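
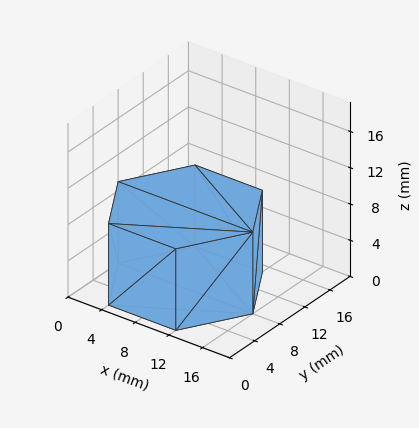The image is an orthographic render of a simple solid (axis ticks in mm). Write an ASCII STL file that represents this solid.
Reading the render: the shape is a regular 6-sided prism (a cylinder approximated with 6 flat sides), circumscribed radius ≈ 8 mm, height ≈ 9 mm (dimensions read to the nearest mm from the axis ticks). For the STL, each face is triangulated and given an outward normal.

solid part
  facet normal 0.0000 0.0000 -1.0000
    outer loop
      vertex 4.0 14.9 0.0
      vertex 12.0 14.9 0.0
      vertex 16.0 8.0 0.0
    endloop
  endfacet
  facet normal 0.0000 0.0000 -1.0000
    outer loop
      vertex 0.0 8.0 0.0
      vertex 4.0 14.9 0.0
      vertex 16.0 8.0 0.0
    endloop
  endfacet
  facet normal 0.0000 0.0000 -1.0000
    outer loop
      vertex 4.0 1.1 0.0
      vertex 0.0 8.0 0.0
      vertex 16.0 8.0 0.0
    endloop
  endfacet
  facet normal 0.0000 0.0000 -1.0000
    outer loop
      vertex 12.0 1.1 0.0
      vertex 4.0 1.1 0.0
      vertex 16.0 8.0 0.0
    endloop
  endfacet
  facet normal 0.0000 0.0000 1.0000
    outer loop
      vertex 16.0 8.0 9.0
      vertex 12.0 14.9 9.0
      vertex 4.0 14.9 9.0
    endloop
  endfacet
  facet normal 0.0000 0.0000 1.0000
    outer loop
      vertex 16.0 8.0 9.0
      vertex 4.0 14.9 9.0
      vertex 0.0 8.0 9.0
    endloop
  endfacet
  facet normal 0.0000 0.0000 1.0000
    outer loop
      vertex 16.0 8.0 9.0
      vertex 0.0 8.0 9.0
      vertex 4.0 1.1 9.0
    endloop
  endfacet
  facet normal 0.0000 0.0000 1.0000
    outer loop
      vertex 16.0 8.0 9.0
      vertex 4.0 1.1 9.0
      vertex 12.0 1.1 9.0
    endloop
  endfacet
  facet normal 0.8651 0.5015 0.0000
    outer loop
      vertex 16.0 8.0 0.0
      vertex 12.0 14.9 0.0
      vertex 12.0 14.9 9.0
    endloop
  endfacet
  facet normal 0.8651 0.5015 0.0000
    outer loop
      vertex 16.0 8.0 0.0
      vertex 12.0 14.9 9.0
      vertex 16.0 8.0 9.0
    endloop
  endfacet
  facet normal 0.0000 1.0000 0.0000
    outer loop
      vertex 12.0 14.9 0.0
      vertex 4.0 14.9 0.0
      vertex 4.0 14.9 9.0
    endloop
  endfacet
  facet normal 0.0000 1.0000 0.0000
    outer loop
      vertex 12.0 14.9 0.0
      vertex 4.0 14.9 9.0
      vertex 12.0 14.9 9.0
    endloop
  endfacet
  facet normal -0.8651 0.5015 0.0000
    outer loop
      vertex 4.0 14.9 0.0
      vertex 0.0 8.0 0.0
      vertex 0.0 8.0 9.0
    endloop
  endfacet
  facet normal -0.8651 0.5015 0.0000
    outer loop
      vertex 4.0 14.9 0.0
      vertex 0.0 8.0 9.0
      vertex 4.0 14.9 9.0
    endloop
  endfacet
  facet normal -0.8651 -0.5015 0.0000
    outer loop
      vertex 0.0 8.0 0.0
      vertex 4.0 1.1 0.0
      vertex 4.0 1.1 9.0
    endloop
  endfacet
  facet normal -0.8651 -0.5015 0.0000
    outer loop
      vertex 0.0 8.0 0.0
      vertex 4.0 1.1 9.0
      vertex 0.0 8.0 9.0
    endloop
  endfacet
  facet normal 0.0000 -1.0000 0.0000
    outer loop
      vertex 4.0 1.1 0.0
      vertex 12.0 1.1 0.0
      vertex 12.0 1.1 9.0
    endloop
  endfacet
  facet normal 0.0000 -1.0000 0.0000
    outer loop
      vertex 4.0 1.1 0.0
      vertex 12.0 1.1 9.0
      vertex 4.0 1.1 9.0
    endloop
  endfacet
  facet normal 0.8651 -0.5015 0.0000
    outer loop
      vertex 12.0 1.1 0.0
      vertex 16.0 8.0 0.0
      vertex 16.0 8.0 9.0
    endloop
  endfacet
  facet normal 0.8651 -0.5015 0.0000
    outer loop
      vertex 12.0 1.1 0.0
      vertex 16.0 8.0 9.0
      vertex 12.0 1.1 9.0
    endloop
  endfacet
endsolid part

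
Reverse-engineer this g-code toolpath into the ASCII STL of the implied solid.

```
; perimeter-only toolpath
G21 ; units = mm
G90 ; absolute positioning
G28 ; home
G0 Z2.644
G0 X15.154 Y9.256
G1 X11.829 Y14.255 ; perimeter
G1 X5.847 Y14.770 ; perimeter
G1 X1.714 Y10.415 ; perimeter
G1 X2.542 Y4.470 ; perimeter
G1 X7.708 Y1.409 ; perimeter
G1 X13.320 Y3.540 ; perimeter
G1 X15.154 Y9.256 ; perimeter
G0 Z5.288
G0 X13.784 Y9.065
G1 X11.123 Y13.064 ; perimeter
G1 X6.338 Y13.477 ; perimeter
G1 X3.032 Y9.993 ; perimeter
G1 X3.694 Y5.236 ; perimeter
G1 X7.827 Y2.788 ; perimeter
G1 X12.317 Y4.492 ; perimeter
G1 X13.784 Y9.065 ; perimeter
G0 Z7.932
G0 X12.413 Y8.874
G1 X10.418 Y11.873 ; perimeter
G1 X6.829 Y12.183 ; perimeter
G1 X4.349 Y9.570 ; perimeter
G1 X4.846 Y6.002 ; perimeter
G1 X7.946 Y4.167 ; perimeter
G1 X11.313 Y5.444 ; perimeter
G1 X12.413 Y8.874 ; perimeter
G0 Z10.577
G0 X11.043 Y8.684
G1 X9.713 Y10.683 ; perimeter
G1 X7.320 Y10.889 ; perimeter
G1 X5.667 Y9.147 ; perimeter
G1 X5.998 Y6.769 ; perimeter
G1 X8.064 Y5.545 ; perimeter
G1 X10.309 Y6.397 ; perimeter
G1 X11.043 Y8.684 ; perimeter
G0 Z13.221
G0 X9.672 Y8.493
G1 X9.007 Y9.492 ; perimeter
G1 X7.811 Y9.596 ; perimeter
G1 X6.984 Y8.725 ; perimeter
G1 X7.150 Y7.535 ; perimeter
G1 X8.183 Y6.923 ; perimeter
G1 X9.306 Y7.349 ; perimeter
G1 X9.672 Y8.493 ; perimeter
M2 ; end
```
solid part
  facet normal 0.0000 0.0000 -1.0000
    outer loop
      vertex 5.356 16.064 0.000
      vertex 12.534 15.445 0.000
      vertex 16.525 9.447 0.000
    endloop
  endfacet
  facet normal 0.0000 0.0000 -1.0000
    outer loop
      vertex 0.397 10.838 0.000
      vertex 5.356 16.064 0.000
      vertex 16.525 9.447 0.000
    endloop
  endfacet
  facet normal 0.0000 0.0000 -1.0000
    outer loop
      vertex 1.390 3.703 0.000
      vertex 0.397 10.838 0.000
      vertex 16.525 9.447 0.000
    endloop
  endfacet
  facet normal 0.0000 0.0000 -1.0000
    outer loop
      vertex 7.589 0.031 0.000
      vertex 1.390 3.703 0.000
      vertex 16.525 9.447 0.000
    endloop
  endfacet
  facet normal 0.0000 0.0000 -1.0000
    outer loop
      vertex 14.324 2.587 0.000
      vertex 7.589 0.031 0.000
      vertex 16.525 9.447 0.000
    endloop
  endfacet
  facet normal 0.7530 0.5011 0.4265
    outer loop
      vertex 16.525 9.447 0.000
      vertex 12.534 15.445 0.000
      vertex 8.302 8.302 15.865
    endloop
  endfacet
  facet normal 0.0777 0.9012 0.4265
    outer loop
      vertex 12.534 15.445 0.000
      vertex 5.356 16.064 0.000
      vertex 8.302 8.302 15.865
    endloop
  endfacet
  facet normal -0.6561 0.6226 0.4264
    outer loop
      vertex 5.356 16.064 0.000
      vertex 0.397 10.838 0.000
      vertex 8.302 8.302 15.865
    endloop
  endfacet
  facet normal -0.8959 -0.1247 0.4265
    outer loop
      vertex 0.397 10.838 0.000
      vertex 1.390 3.703 0.000
      vertex 8.302 8.302 15.865
    endloop
  endfacet
  facet normal -0.4610 -0.7782 0.4264
    outer loop
      vertex 1.390 3.703 0.000
      vertex 7.589 0.031 0.000
      vertex 8.302 8.302 15.865
    endloop
  endfacet
  facet normal 0.3209 -0.8457 0.4264
    outer loop
      vertex 7.589 0.031 0.000
      vertex 14.324 2.587 0.000
      vertex 8.302 8.302 15.865
    endloop
  endfacet
  facet normal 0.8613 -0.2763 0.4265
    outer loop
      vertex 14.324 2.587 0.000
      vertex 16.525 9.447 0.000
      vertex 8.302 8.302 15.865
    endloop
  endfacet
endsolid part

The G0 Z moves step by Δz≈2.644 mm. The G1 loops shrink linearly with z, so the solid tapers from its base footprint up to z≈15.9. Closing with a flat bottom cap and the tapered top and triangulating gives 12 facets — a regular 7-sided pyramid, base circumscribed radius ≈ 8.3 mm, apex at z ≈ 15.9 mm.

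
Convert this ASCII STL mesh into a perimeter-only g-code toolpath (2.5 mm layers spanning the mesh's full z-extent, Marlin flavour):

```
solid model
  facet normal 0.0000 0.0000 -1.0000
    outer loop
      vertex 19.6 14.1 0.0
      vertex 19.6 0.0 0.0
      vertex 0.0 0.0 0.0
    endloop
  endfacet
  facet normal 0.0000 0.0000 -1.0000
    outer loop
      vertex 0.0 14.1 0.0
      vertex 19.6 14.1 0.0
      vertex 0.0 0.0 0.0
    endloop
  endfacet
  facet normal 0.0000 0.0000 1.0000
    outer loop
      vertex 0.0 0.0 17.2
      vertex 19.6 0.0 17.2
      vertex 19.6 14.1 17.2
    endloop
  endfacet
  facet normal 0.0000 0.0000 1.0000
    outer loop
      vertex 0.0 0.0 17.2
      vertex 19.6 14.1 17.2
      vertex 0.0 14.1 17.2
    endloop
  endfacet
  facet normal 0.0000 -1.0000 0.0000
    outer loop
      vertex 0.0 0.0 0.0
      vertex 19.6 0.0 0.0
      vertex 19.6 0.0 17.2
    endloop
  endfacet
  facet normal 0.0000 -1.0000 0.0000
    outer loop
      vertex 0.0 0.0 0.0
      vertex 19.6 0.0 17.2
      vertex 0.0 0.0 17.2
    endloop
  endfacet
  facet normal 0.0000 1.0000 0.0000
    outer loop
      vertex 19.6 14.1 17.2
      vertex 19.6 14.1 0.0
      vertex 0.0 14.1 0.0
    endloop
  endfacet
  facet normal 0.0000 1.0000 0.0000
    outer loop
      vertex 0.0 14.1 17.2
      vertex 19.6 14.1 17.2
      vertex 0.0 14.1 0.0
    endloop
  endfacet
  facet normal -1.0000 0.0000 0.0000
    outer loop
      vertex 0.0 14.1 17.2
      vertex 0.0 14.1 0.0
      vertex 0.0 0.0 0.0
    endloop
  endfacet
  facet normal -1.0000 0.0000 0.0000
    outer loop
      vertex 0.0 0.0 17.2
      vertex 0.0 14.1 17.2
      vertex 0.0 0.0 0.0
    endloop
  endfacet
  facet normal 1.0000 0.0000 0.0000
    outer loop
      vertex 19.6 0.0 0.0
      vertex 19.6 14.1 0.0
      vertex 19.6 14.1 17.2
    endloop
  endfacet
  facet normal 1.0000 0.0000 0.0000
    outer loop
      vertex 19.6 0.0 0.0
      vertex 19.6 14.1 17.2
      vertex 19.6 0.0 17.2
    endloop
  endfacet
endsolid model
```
; perimeter-only toolpath
G21 ; units = mm
G90 ; absolute positioning
G28 ; home
; layer 1
G0 Z2.5
G0 X0.0 Y0.0
G1 X19.6 Y0.0
G1 X19.6 Y14.1
G1 X0.0 Y14.1
G1 X0.0 Y0.0
; layer 2
G0 Z4.9
G0 X0.0 Y0.0
G1 X19.6 Y0.0
G1 X19.6 Y14.1
G1 X0.0 Y14.1
G1 X0.0 Y0.0
; layer 3
G0 Z7.4
G0 X0.0 Y0.0
G1 X19.6 Y0.0
G1 X19.6 Y14.1
G1 X0.0 Y14.1
G1 X0.0 Y0.0
; layer 4
G0 Z9.8
G0 X0.0 Y0.0
G1 X19.6 Y0.0
G1 X19.6 Y14.1
G1 X0.0 Y14.1
G1 X0.0 Y0.0
; layer 5
G0 Z12.3
G0 X0.0 Y0.0
G1 X19.6 Y0.0
G1 X19.6 Y14.1
G1 X0.0 Y14.1
G1 X0.0 Y0.0
; layer 6
G0 Z14.7
G0 X0.0 Y0.0
G1 X19.6 Y0.0
G1 X19.6 Y14.1
G1 X0.0 Y14.1
G1 X0.0 Y0.0
; layer 7
G0 Z17.2
G0 X0.0 Y0.0
G1 X19.6 Y0.0
G1 X19.6 Y14.1
G1 X0.0 Y14.1
G1 X0.0 Y0.0
M2 ; end

The solid is a rectangular box, roughly 19.6 × 14.1 mm footprint and 17.2 mm tall. Slicing at Δz = 2.5 mm — 7 equal slices spanning the solid's height, so layer i sits at z = i·h/7 — gives 7 non-empty perimeters. Each is a 4-segment closed polygon; G0 lifts to the layer z and rapids to the start vertex, then G1 traces the edges.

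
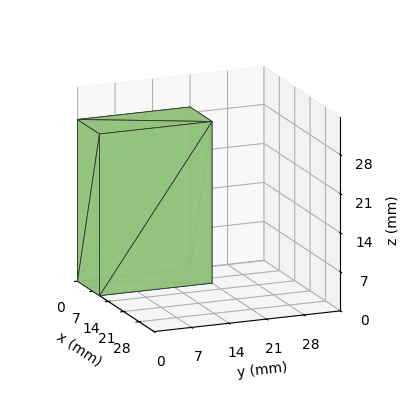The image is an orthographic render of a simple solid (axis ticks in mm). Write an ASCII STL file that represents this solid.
Reading the render: the shape is a rectangular box, roughly 10 × 21 mm footprint and 29 mm tall (dimensions read to the nearest mm from the axis ticks). For the STL, each face is triangulated and given an outward normal.

solid part
  facet normal 0.0000 0.0000 -1.0000
    outer loop
      vertex 10.00 21.00 0.00
      vertex 10.00 0.00 0.00
      vertex 0.00 0.00 0.00
    endloop
  endfacet
  facet normal 0.0000 0.0000 -1.0000
    outer loop
      vertex 0.00 21.00 0.00
      vertex 10.00 21.00 0.00
      vertex 0.00 0.00 0.00
    endloop
  endfacet
  facet normal 0.0000 0.0000 1.0000
    outer loop
      vertex 0.00 0.00 29.00
      vertex 10.00 0.00 29.00
      vertex 10.00 21.00 29.00
    endloop
  endfacet
  facet normal 0.0000 0.0000 1.0000
    outer loop
      vertex 0.00 0.00 29.00
      vertex 10.00 21.00 29.00
      vertex 0.00 21.00 29.00
    endloop
  endfacet
  facet normal 0.0000 -1.0000 0.0000
    outer loop
      vertex 0.00 0.00 0.00
      vertex 10.00 0.00 0.00
      vertex 10.00 0.00 29.00
    endloop
  endfacet
  facet normal 0.0000 -1.0000 0.0000
    outer loop
      vertex 0.00 0.00 0.00
      vertex 10.00 0.00 29.00
      vertex 0.00 0.00 29.00
    endloop
  endfacet
  facet normal 0.0000 1.0000 0.0000
    outer loop
      vertex 10.00 21.00 29.00
      vertex 10.00 21.00 0.00
      vertex 0.00 21.00 0.00
    endloop
  endfacet
  facet normal 0.0000 1.0000 0.0000
    outer loop
      vertex 0.00 21.00 29.00
      vertex 10.00 21.00 29.00
      vertex 0.00 21.00 0.00
    endloop
  endfacet
  facet normal -1.0000 0.0000 0.0000
    outer loop
      vertex 0.00 21.00 29.00
      vertex 0.00 21.00 0.00
      vertex 0.00 0.00 0.00
    endloop
  endfacet
  facet normal -1.0000 0.0000 0.0000
    outer loop
      vertex 0.00 0.00 29.00
      vertex 0.00 21.00 29.00
      vertex 0.00 0.00 0.00
    endloop
  endfacet
  facet normal 1.0000 0.0000 0.0000
    outer loop
      vertex 10.00 0.00 0.00
      vertex 10.00 21.00 0.00
      vertex 10.00 21.00 29.00
    endloop
  endfacet
  facet normal 1.0000 0.0000 0.0000
    outer loop
      vertex 10.00 0.00 0.00
      vertex 10.00 21.00 29.00
      vertex 10.00 0.00 29.00
    endloop
  endfacet
endsolid part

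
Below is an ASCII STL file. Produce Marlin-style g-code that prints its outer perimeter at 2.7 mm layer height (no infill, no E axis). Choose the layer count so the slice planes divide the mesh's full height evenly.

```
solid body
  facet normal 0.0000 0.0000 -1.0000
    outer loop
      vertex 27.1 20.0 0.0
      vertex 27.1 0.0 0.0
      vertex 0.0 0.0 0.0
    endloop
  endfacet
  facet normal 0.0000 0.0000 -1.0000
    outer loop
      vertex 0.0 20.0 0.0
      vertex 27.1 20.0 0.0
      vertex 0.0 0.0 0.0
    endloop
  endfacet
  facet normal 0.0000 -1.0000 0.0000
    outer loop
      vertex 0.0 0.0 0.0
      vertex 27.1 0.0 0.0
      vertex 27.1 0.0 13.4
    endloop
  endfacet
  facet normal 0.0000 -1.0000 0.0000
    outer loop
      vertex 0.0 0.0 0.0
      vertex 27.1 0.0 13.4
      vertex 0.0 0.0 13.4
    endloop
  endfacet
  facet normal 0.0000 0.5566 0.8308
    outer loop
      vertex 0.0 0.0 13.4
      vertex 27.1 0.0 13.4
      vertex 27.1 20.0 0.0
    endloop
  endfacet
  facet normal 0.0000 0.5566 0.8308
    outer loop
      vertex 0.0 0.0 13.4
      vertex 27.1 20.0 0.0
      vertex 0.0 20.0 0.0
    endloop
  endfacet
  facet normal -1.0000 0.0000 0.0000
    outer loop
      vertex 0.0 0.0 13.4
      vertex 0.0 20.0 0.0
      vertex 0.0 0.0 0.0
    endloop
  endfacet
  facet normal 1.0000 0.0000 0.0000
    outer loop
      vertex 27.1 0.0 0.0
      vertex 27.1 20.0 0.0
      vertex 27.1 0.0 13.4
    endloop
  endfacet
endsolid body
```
; perimeter-only toolpath
G21 ; units = mm
G90 ; absolute positioning
G28 ; home
; layer 1
G0 Z2.7
G0 X0.0 Y0.0
G1 X27.1 Y0.0
G1 X27.1 Y16.0
G1 X0.0 Y16.0
G1 X0.0 Y0.0
; layer 2
G0 Z5.4
G0 X0.0 Y0.0
G1 X27.1 Y0.0
G1 X27.1 Y12.0
G1 X0.0 Y12.0
G1 X0.0 Y0.0
; layer 3
G0 Z8.0
G0 X0.0 Y0.0
G1 X27.1 Y0.0
G1 X27.1 Y8.0
G1 X0.0 Y8.0
G1 X0.0 Y0.0
; layer 4
G0 Z10.7
G0 X0.0 Y0.0
G1 X27.1 Y0.0
G1 X27.1 Y4.0
G1 X0.0 Y4.0
G1 X0.0 Y0.0
M2 ; end

The solid is a wedge (ramp): 27.1 × 20 mm base, rising to 13.4 mm along the y=0 edge and sloping linearly to z=0 at y=20. Slicing at Δz = 2.7 mm — 5 equal slices spanning the solid's height, so layer i sits at z = i·h/5 — gives 4 non-empty perimeters. Each is a 4-segment closed polygon; G0 lifts to the layer z and rapids to the start vertex, then G1 traces the edges. The cross-section shrinks linearly with z (the slice at the apex is degenerate and omitted).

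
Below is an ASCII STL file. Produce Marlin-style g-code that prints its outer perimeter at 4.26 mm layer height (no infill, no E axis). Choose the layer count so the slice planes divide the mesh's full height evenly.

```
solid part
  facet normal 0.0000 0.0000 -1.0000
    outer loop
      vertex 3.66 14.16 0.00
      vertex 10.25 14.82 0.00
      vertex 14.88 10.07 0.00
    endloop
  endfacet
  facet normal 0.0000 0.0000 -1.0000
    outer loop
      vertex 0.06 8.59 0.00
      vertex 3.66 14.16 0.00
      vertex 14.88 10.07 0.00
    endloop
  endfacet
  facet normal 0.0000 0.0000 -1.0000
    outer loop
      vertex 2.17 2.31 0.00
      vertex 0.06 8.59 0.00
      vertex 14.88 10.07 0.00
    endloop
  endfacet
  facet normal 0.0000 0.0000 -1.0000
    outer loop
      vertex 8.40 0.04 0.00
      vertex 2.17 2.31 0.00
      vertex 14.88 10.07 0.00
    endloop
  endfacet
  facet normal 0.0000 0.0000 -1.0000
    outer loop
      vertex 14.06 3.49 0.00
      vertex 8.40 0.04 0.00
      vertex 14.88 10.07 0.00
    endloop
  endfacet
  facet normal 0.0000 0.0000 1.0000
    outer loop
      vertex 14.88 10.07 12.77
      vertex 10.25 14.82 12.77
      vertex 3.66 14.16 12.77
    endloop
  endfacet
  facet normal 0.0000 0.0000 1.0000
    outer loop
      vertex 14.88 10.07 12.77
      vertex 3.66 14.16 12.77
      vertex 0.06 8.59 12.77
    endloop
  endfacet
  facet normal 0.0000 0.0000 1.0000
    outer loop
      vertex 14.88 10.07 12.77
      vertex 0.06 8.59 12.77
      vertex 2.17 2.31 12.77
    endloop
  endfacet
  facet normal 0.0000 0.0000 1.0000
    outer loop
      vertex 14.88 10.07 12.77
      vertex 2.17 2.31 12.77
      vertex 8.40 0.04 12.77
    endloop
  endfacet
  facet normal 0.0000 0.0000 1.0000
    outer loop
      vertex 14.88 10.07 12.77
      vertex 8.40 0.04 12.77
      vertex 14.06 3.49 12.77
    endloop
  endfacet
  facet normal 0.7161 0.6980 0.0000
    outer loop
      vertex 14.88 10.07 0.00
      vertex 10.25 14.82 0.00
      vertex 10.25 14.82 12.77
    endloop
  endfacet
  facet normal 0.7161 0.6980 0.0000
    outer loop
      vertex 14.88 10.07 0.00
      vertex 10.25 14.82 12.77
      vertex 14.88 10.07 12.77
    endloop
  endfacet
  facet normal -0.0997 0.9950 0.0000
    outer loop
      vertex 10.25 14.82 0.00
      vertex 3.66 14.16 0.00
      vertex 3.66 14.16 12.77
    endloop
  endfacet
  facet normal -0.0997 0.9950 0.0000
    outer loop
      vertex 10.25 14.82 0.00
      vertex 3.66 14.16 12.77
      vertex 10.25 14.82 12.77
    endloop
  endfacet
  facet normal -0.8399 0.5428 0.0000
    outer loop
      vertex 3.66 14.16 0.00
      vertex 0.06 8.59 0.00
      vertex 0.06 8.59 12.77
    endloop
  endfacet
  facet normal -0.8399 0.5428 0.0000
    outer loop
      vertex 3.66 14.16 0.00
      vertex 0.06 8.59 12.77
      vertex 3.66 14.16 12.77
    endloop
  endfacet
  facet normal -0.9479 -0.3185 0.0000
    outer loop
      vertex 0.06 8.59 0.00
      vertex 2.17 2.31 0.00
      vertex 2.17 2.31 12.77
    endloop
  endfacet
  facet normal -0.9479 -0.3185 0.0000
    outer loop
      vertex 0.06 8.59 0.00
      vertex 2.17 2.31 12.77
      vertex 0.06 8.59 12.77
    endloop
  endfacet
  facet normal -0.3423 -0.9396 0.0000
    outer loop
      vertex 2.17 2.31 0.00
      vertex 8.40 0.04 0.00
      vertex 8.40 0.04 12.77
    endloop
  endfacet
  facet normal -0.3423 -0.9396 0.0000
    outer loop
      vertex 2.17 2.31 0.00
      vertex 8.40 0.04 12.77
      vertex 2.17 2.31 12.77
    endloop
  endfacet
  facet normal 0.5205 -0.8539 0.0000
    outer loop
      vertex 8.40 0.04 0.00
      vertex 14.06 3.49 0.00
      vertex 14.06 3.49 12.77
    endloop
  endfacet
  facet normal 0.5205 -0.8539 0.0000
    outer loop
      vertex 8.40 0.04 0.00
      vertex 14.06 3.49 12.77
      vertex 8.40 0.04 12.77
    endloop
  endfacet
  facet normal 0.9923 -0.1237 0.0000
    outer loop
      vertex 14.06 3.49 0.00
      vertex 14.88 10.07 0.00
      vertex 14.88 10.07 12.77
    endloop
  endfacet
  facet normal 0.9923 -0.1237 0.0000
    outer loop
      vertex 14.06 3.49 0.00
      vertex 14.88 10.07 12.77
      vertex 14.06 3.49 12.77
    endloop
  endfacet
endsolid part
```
; perimeter-only toolpath
G21 ; units = mm
G90 ; absolute positioning
G28 ; home
; layer 1
G0 Z4.26
G0 X14.88 Y10.07
G1 X10.25 Y14.82
G1 X3.66 Y14.16
G1 X0.06 Y8.59
G1 X2.17 Y2.31
G1 X8.40 Y0.04
G1 X14.06 Y3.49
G1 X14.88 Y10.07
; layer 2
G0 Z8.51
G0 X14.88 Y10.07
G1 X10.25 Y14.82
G1 X3.66 Y14.16
G1 X0.06 Y8.59
G1 X2.17 Y2.31
G1 X8.40 Y0.04
G1 X14.06 Y3.49
G1 X14.88 Y10.07
; layer 3
G0 Z12.77
G0 X14.88 Y10.07
G1 X10.25 Y14.82
G1 X3.66 Y14.16
G1 X0.06 Y8.59
G1 X2.17 Y2.31
G1 X8.40 Y0.04
G1 X14.06 Y3.49
G1 X14.88 Y10.07
M2 ; end

The solid is a regular 7-sided prism (a cylinder approximated with 7 flat sides), circumscribed radius ≈ 7.64 mm, height ≈ 12.8 mm. Slicing at Δz = 4.26 mm — 3 equal slices spanning the solid's height, so layer i sits at z = i·h/3 — gives 3 non-empty perimeters. Each is a 7-segment closed polygon; G0 lifts to the layer z and rapids to the start vertex, then G1 traces the edges.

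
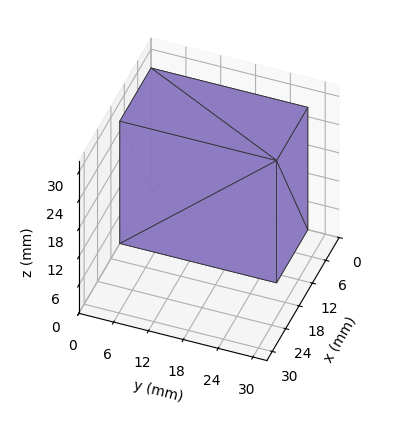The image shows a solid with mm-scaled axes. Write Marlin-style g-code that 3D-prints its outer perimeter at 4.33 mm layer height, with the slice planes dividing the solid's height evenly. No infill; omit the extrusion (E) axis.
Reading the render: the shape is a rectangular box, roughly 14 × 27 mm footprint and 26 mm tall (dimensions read to the nearest mm from the axis ticks). For the g-code, the solid's height is divided into equal slices at the stated Δz and each level perimeter traced with G1 moves after a G0 lift.

; perimeter-only toolpath
G21 ; units = mm
G90 ; absolute positioning
G28 ; home
; layer 1
G0 Z4.33
G0 X0.00 Y0.00
G1 X14.00 Y0.00
G1 X14.00 Y27.00
G1 X0.00 Y27.00
G1 X0.00 Y0.00
; layer 2
G0 Z8.67
G0 X0.00 Y0.00
G1 X14.00 Y0.00
G1 X14.00 Y27.00
G1 X0.00 Y27.00
G1 X0.00 Y0.00
; layer 3
G0 Z13.00
G0 X0.00 Y0.00
G1 X14.00 Y0.00
G1 X14.00 Y27.00
G1 X0.00 Y27.00
G1 X0.00 Y0.00
; layer 4
G0 Z17.33
G0 X0.00 Y0.00
G1 X14.00 Y0.00
G1 X14.00 Y27.00
G1 X0.00 Y27.00
G1 X0.00 Y0.00
; layer 5
G0 Z21.67
G0 X0.00 Y0.00
G1 X14.00 Y0.00
G1 X14.00 Y27.00
G1 X0.00 Y27.00
G1 X0.00 Y0.00
; layer 6
G0 Z26.00
G0 X0.00 Y0.00
G1 X14.00 Y0.00
G1 X14.00 Y27.00
G1 X0.00 Y27.00
G1 X0.00 Y0.00
M2 ; end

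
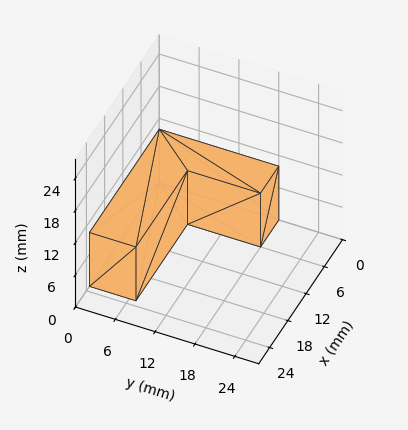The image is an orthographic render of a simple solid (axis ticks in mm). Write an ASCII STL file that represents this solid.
Reading the render: the shape is an L-shaped prism: outer 23 × 18 mm, arm thicknesses ≈ 7 mm (horizontal) and 6 mm (vertical), extruded 10 mm in z (dimensions read to the nearest mm from the axis ticks). For the STL, each face is triangulated and given an outward normal.

solid part
  facet normal 0.0000 0.0000 -1.0000
    outer loop
      vertex 23.00 7.00 0.00
      vertex 23.00 0.00 0.00
      vertex 0.00 0.00 0.00
    endloop
  endfacet
  facet normal 0.0000 0.0000 -1.0000
    outer loop
      vertex 6.00 7.00 0.00
      vertex 23.00 7.00 0.00
      vertex 0.00 0.00 0.00
    endloop
  endfacet
  facet normal 0.0000 0.0000 -1.0000
    outer loop
      vertex 6.00 18.00 0.00
      vertex 6.00 7.00 0.00
      vertex 0.00 0.00 0.00
    endloop
  endfacet
  facet normal 0.0000 0.0000 -1.0000
    outer loop
      vertex 0.00 18.00 0.00
      vertex 6.00 18.00 0.00
      vertex 0.00 0.00 0.00
    endloop
  endfacet
  facet normal 0.0000 0.0000 1.0000
    outer loop
      vertex 0.00 0.00 10.00
      vertex 23.00 0.00 10.00
      vertex 23.00 7.00 10.00
    endloop
  endfacet
  facet normal 0.0000 0.0000 1.0000
    outer loop
      vertex 0.00 0.00 10.00
      vertex 23.00 7.00 10.00
      vertex 6.00 7.00 10.00
    endloop
  endfacet
  facet normal 0.0000 0.0000 1.0000
    outer loop
      vertex 0.00 0.00 10.00
      vertex 6.00 7.00 10.00
      vertex 6.00 18.00 10.00
    endloop
  endfacet
  facet normal 0.0000 0.0000 1.0000
    outer loop
      vertex 0.00 0.00 10.00
      vertex 6.00 18.00 10.00
      vertex 0.00 18.00 10.00
    endloop
  endfacet
  facet normal 0.0000 -1.0000 0.0000
    outer loop
      vertex 0.00 0.00 0.00
      vertex 23.00 0.00 0.00
      vertex 23.00 0.00 10.00
    endloop
  endfacet
  facet normal 0.0000 -1.0000 0.0000
    outer loop
      vertex 0.00 0.00 0.00
      vertex 23.00 0.00 10.00
      vertex 0.00 0.00 10.00
    endloop
  endfacet
  facet normal 1.0000 0.0000 0.0000
    outer loop
      vertex 23.00 0.00 0.00
      vertex 23.00 7.00 0.00
      vertex 23.00 7.00 10.00
    endloop
  endfacet
  facet normal 1.0000 0.0000 0.0000
    outer loop
      vertex 23.00 0.00 0.00
      vertex 23.00 7.00 10.00
      vertex 23.00 0.00 10.00
    endloop
  endfacet
  facet normal 0.0000 1.0000 0.0000
    outer loop
      vertex 23.00 7.00 0.00
      vertex 6.00 7.00 0.00
      vertex 6.00 7.00 10.00
    endloop
  endfacet
  facet normal 0.0000 1.0000 0.0000
    outer loop
      vertex 23.00 7.00 0.00
      vertex 6.00 7.00 10.00
      vertex 23.00 7.00 10.00
    endloop
  endfacet
  facet normal 1.0000 0.0000 0.0000
    outer loop
      vertex 6.00 7.00 0.00
      vertex 6.00 18.00 0.00
      vertex 6.00 18.00 10.00
    endloop
  endfacet
  facet normal 1.0000 0.0000 0.0000
    outer loop
      vertex 6.00 7.00 0.00
      vertex 6.00 18.00 10.00
      vertex 6.00 7.00 10.00
    endloop
  endfacet
  facet normal 0.0000 1.0000 0.0000
    outer loop
      vertex 6.00 18.00 0.00
      vertex 0.00 18.00 0.00
      vertex 0.00 18.00 10.00
    endloop
  endfacet
  facet normal 0.0000 1.0000 0.0000
    outer loop
      vertex 6.00 18.00 0.00
      vertex 0.00 18.00 10.00
      vertex 6.00 18.00 10.00
    endloop
  endfacet
  facet normal -1.0000 0.0000 0.0000
    outer loop
      vertex 0.00 18.00 0.00
      vertex 0.00 0.00 0.00
      vertex 0.00 0.00 10.00
    endloop
  endfacet
  facet normal -1.0000 0.0000 0.0000
    outer loop
      vertex 0.00 18.00 0.00
      vertex 0.00 0.00 10.00
      vertex 0.00 18.00 10.00
    endloop
  endfacet
endsolid part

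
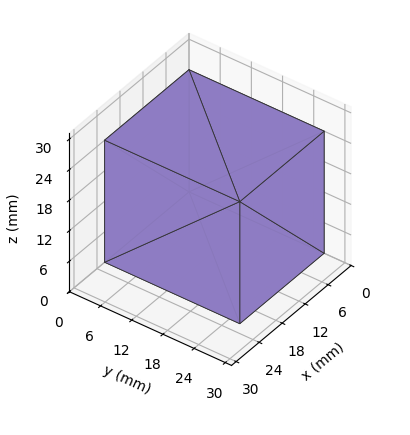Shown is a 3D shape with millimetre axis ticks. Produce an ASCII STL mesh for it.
Reading the render: the shape is a rectangular box, roughly 22 × 26 mm footprint and 24 mm tall (dimensions read to the nearest mm from the axis ticks). For the STL, each face is triangulated and given an outward normal.

solid part
  facet normal 0.0000 0.0000 -1.0000
    outer loop
      vertex 22.000 26.000 0.000
      vertex 22.000 0.000 0.000
      vertex 0.000 0.000 0.000
    endloop
  endfacet
  facet normal 0.0000 0.0000 -1.0000
    outer loop
      vertex 0.000 26.000 0.000
      vertex 22.000 26.000 0.000
      vertex 0.000 0.000 0.000
    endloop
  endfacet
  facet normal 0.0000 0.0000 1.0000
    outer loop
      vertex 0.000 0.000 24.000
      vertex 22.000 0.000 24.000
      vertex 22.000 26.000 24.000
    endloop
  endfacet
  facet normal 0.0000 0.0000 1.0000
    outer loop
      vertex 0.000 0.000 24.000
      vertex 22.000 26.000 24.000
      vertex 0.000 26.000 24.000
    endloop
  endfacet
  facet normal 0.0000 -1.0000 0.0000
    outer loop
      vertex 0.000 0.000 0.000
      vertex 22.000 0.000 0.000
      vertex 22.000 0.000 24.000
    endloop
  endfacet
  facet normal 0.0000 -1.0000 0.0000
    outer loop
      vertex 0.000 0.000 0.000
      vertex 22.000 0.000 24.000
      vertex 0.000 0.000 24.000
    endloop
  endfacet
  facet normal 0.0000 1.0000 0.0000
    outer loop
      vertex 22.000 26.000 24.000
      vertex 22.000 26.000 0.000
      vertex 0.000 26.000 0.000
    endloop
  endfacet
  facet normal 0.0000 1.0000 0.0000
    outer loop
      vertex 0.000 26.000 24.000
      vertex 22.000 26.000 24.000
      vertex 0.000 26.000 0.000
    endloop
  endfacet
  facet normal -1.0000 0.0000 0.0000
    outer loop
      vertex 0.000 26.000 24.000
      vertex 0.000 26.000 0.000
      vertex 0.000 0.000 0.000
    endloop
  endfacet
  facet normal -1.0000 0.0000 0.0000
    outer loop
      vertex 0.000 0.000 24.000
      vertex 0.000 26.000 24.000
      vertex 0.000 0.000 0.000
    endloop
  endfacet
  facet normal 1.0000 0.0000 0.0000
    outer loop
      vertex 22.000 0.000 0.000
      vertex 22.000 26.000 0.000
      vertex 22.000 26.000 24.000
    endloop
  endfacet
  facet normal 1.0000 0.0000 0.0000
    outer loop
      vertex 22.000 0.000 0.000
      vertex 22.000 26.000 24.000
      vertex 22.000 0.000 24.000
    endloop
  endfacet
endsolid part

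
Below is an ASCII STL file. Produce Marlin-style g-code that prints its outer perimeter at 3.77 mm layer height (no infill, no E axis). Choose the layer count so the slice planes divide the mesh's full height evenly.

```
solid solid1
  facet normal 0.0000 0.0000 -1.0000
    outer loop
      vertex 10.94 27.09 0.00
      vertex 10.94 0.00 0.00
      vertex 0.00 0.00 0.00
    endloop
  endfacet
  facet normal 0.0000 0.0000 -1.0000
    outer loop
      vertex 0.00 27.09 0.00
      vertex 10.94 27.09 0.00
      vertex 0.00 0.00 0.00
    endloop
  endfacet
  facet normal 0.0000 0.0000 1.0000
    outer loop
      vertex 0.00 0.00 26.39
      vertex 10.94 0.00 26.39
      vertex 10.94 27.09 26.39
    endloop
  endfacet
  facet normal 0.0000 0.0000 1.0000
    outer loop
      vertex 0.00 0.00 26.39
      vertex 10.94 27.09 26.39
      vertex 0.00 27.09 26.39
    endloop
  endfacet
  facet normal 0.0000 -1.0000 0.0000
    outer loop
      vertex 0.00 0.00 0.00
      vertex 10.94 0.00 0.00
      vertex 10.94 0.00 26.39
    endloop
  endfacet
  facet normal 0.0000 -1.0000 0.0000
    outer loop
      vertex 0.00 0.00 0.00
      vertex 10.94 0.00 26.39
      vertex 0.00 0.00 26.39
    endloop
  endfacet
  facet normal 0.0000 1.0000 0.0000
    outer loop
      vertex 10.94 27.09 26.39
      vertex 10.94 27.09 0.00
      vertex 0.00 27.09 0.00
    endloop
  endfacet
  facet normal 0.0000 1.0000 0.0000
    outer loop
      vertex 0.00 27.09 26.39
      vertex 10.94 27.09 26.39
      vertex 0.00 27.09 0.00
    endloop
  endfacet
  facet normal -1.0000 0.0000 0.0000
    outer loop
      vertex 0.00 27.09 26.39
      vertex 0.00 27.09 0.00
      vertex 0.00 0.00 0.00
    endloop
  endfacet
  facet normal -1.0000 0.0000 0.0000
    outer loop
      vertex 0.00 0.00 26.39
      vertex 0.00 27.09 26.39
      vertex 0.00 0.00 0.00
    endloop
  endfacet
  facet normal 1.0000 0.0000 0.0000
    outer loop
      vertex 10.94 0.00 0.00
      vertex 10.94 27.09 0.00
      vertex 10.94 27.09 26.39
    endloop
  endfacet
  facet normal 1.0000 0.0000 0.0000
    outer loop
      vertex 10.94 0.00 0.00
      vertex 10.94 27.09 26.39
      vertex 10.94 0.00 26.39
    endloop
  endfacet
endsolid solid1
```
; perimeter-only toolpath
G21 ; units = mm
G90 ; absolute positioning
G28 ; home
; layer 1
G0 Z3.77
G0 X0.00 Y0.00
G1 X10.94 Y0.00
G1 X10.94 Y27.09
G1 X0.00 Y27.09
G1 X0.00 Y0.00
; layer 2
G0 Z7.54
G0 X0.00 Y0.00
G1 X10.94 Y0.00
G1 X10.94 Y27.09
G1 X0.00 Y27.09
G1 X0.00 Y0.00
; layer 3
G0 Z11.31
G0 X0.00 Y0.00
G1 X10.94 Y0.00
G1 X10.94 Y27.09
G1 X0.00 Y27.09
G1 X0.00 Y0.00
; layer 4
G0 Z15.08
G0 X0.00 Y0.00
G1 X10.94 Y0.00
G1 X10.94 Y27.09
G1 X0.00 Y27.09
G1 X0.00 Y0.00
; layer 5
G0 Z18.85
G0 X0.00 Y0.00
G1 X10.94 Y0.00
G1 X10.94 Y27.09
G1 X0.00 Y27.09
G1 X0.00 Y0.00
; layer 6
G0 Z22.62
G0 X0.00 Y0.00
G1 X10.94 Y0.00
G1 X10.94 Y27.09
G1 X0.00 Y27.09
G1 X0.00 Y0.00
; layer 7
G0 Z26.39
G0 X0.00 Y0.00
G1 X10.94 Y0.00
G1 X10.94 Y27.09
G1 X0.00 Y27.09
G1 X0.00 Y0.00
M2 ; end

The solid is a rectangular box, roughly 10.9 × 27.1 mm footprint and 26.4 mm tall. Slicing at Δz = 3.77 mm — 7 equal slices spanning the solid's height, so layer i sits at z = i·h/7 — gives 7 non-empty perimeters. Each is a 4-segment closed polygon; G0 lifts to the layer z and rapids to the start vertex, then G1 traces the edges.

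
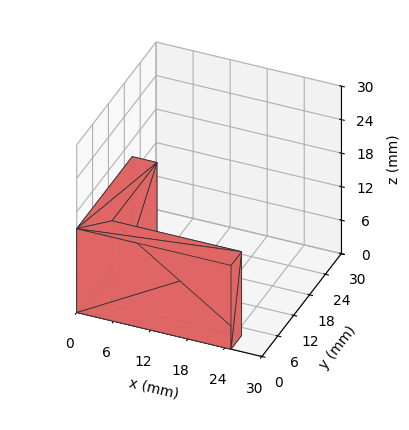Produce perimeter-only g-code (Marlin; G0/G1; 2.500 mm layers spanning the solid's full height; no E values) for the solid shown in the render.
Reading the render: the shape is an L-shaped prism: outer 25 × 21 mm, arm thicknesses ≈ 4 mm (horizontal) and 4 mm (vertical), extruded 15 mm in z (dimensions read to the nearest mm from the axis ticks). For the g-code, the solid's height is divided into equal slices at the stated Δz and each level perimeter traced with G1 moves after a G0 lift.

; perimeter-only toolpath
G21 ; units = mm
G90 ; absolute positioning
G28 ; home
; layer 1
G0 Z2.500
G0 X0.000 Y0.000
G1 X25.000 Y0.000
G1 X25.000 Y4.000
G1 X4.000 Y4.000
G1 X4.000 Y21.000
G1 X0.000 Y21.000
G1 X0.000 Y0.000
; layer 2
G0 Z5.000
G0 X0.000 Y0.000
G1 X25.000 Y0.000
G1 X25.000 Y4.000
G1 X4.000 Y4.000
G1 X4.000 Y21.000
G1 X0.000 Y21.000
G1 X0.000 Y0.000
; layer 3
G0 Z7.500
G0 X0.000 Y0.000
G1 X25.000 Y0.000
G1 X25.000 Y4.000
G1 X4.000 Y4.000
G1 X4.000 Y21.000
G1 X0.000 Y21.000
G1 X0.000 Y0.000
; layer 4
G0 Z10.000
G0 X0.000 Y0.000
G1 X25.000 Y0.000
G1 X25.000 Y4.000
G1 X4.000 Y4.000
G1 X4.000 Y21.000
G1 X0.000 Y21.000
G1 X0.000 Y0.000
; layer 5
G0 Z12.500
G0 X0.000 Y0.000
G1 X25.000 Y0.000
G1 X25.000 Y4.000
G1 X4.000 Y4.000
G1 X4.000 Y21.000
G1 X0.000 Y21.000
G1 X0.000 Y0.000
; layer 6
G0 Z15.000
G0 X0.000 Y0.000
G1 X25.000 Y0.000
G1 X25.000 Y4.000
G1 X4.000 Y4.000
G1 X4.000 Y21.000
G1 X0.000 Y21.000
G1 X0.000 Y0.000
M2 ; end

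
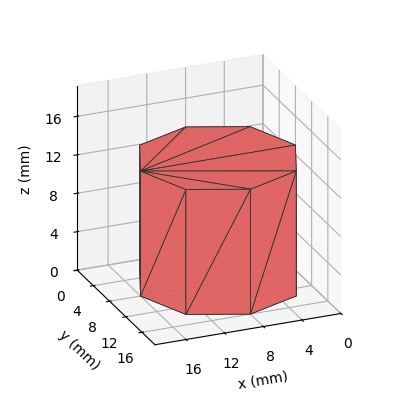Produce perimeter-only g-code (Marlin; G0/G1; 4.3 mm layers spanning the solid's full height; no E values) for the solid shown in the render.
Reading the render: the shape is a regular 8-sided prism (a cylinder approximated with 8 flat sides), circumscribed radius ≈ 8 mm, height ≈ 13 mm (dimensions read to the nearest mm from the axis ticks). For the g-code, the solid's height is divided into equal slices at the stated Δz and each level perimeter traced with G1 moves after a G0 lift.

; perimeter-only toolpath
G21 ; units = mm
G90 ; absolute positioning
G28 ; home
; layer 1
G0 Z4.3
G0 X16.0 Y8.0
G1 X13.7 Y13.7
G1 X8.0 Y16.0
G1 X2.3 Y13.7
G1 X0.0 Y8.0
G1 X2.3 Y2.3
G1 X8.0 Y0.0
G1 X13.7 Y2.3
G1 X16.0 Y8.0
; layer 2
G0 Z8.7
G0 X16.0 Y8.0
G1 X13.7 Y13.7
G1 X8.0 Y16.0
G1 X2.3 Y13.7
G1 X0.0 Y8.0
G1 X2.3 Y2.3
G1 X8.0 Y0.0
G1 X13.7 Y2.3
G1 X16.0 Y8.0
; layer 3
G0 Z13.0
G0 X16.0 Y8.0
G1 X13.7 Y13.7
G1 X8.0 Y16.0
G1 X2.3 Y13.7
G1 X0.0 Y8.0
G1 X2.3 Y2.3
G1 X8.0 Y0.0
G1 X13.7 Y2.3
G1 X16.0 Y8.0
M2 ; end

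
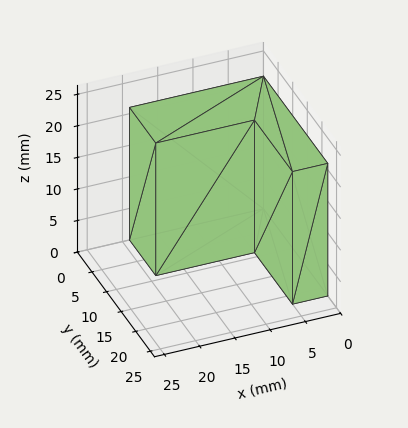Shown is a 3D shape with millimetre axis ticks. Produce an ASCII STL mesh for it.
Reading the render: the shape is an L-shaped prism: outer 19 × 22 mm, arm thicknesses ≈ 9 mm (horizontal) and 5 mm (vertical), extruded 21 mm in z (dimensions read to the nearest mm from the axis ticks). For the STL, each face is triangulated and given an outward normal.

solid part
  facet normal 0.0000 0.0000 -1.0000
    outer loop
      vertex 19.0 9.0 0.0
      vertex 19.0 0.0 0.0
      vertex 0.0 0.0 0.0
    endloop
  endfacet
  facet normal 0.0000 0.0000 -1.0000
    outer loop
      vertex 5.0 9.0 0.0
      vertex 19.0 9.0 0.0
      vertex 0.0 0.0 0.0
    endloop
  endfacet
  facet normal 0.0000 0.0000 -1.0000
    outer loop
      vertex 5.0 22.0 0.0
      vertex 5.0 9.0 0.0
      vertex 0.0 0.0 0.0
    endloop
  endfacet
  facet normal 0.0000 0.0000 -1.0000
    outer loop
      vertex 0.0 22.0 0.0
      vertex 5.0 22.0 0.0
      vertex 0.0 0.0 0.0
    endloop
  endfacet
  facet normal 0.0000 0.0000 1.0000
    outer loop
      vertex 0.0 0.0 21.0
      vertex 19.0 0.0 21.0
      vertex 19.0 9.0 21.0
    endloop
  endfacet
  facet normal 0.0000 0.0000 1.0000
    outer loop
      vertex 0.0 0.0 21.0
      vertex 19.0 9.0 21.0
      vertex 5.0 9.0 21.0
    endloop
  endfacet
  facet normal 0.0000 0.0000 1.0000
    outer loop
      vertex 0.0 0.0 21.0
      vertex 5.0 9.0 21.0
      vertex 5.0 22.0 21.0
    endloop
  endfacet
  facet normal 0.0000 0.0000 1.0000
    outer loop
      vertex 0.0 0.0 21.0
      vertex 5.0 22.0 21.0
      vertex 0.0 22.0 21.0
    endloop
  endfacet
  facet normal 0.0000 -1.0000 0.0000
    outer loop
      vertex 0.0 0.0 0.0
      vertex 19.0 0.0 0.0
      vertex 19.0 0.0 21.0
    endloop
  endfacet
  facet normal 0.0000 -1.0000 0.0000
    outer loop
      vertex 0.0 0.0 0.0
      vertex 19.0 0.0 21.0
      vertex 0.0 0.0 21.0
    endloop
  endfacet
  facet normal 1.0000 0.0000 0.0000
    outer loop
      vertex 19.0 0.0 0.0
      vertex 19.0 9.0 0.0
      vertex 19.0 9.0 21.0
    endloop
  endfacet
  facet normal 1.0000 0.0000 0.0000
    outer loop
      vertex 19.0 0.0 0.0
      vertex 19.0 9.0 21.0
      vertex 19.0 0.0 21.0
    endloop
  endfacet
  facet normal 0.0000 1.0000 0.0000
    outer loop
      vertex 19.0 9.0 0.0
      vertex 5.0 9.0 0.0
      vertex 5.0 9.0 21.0
    endloop
  endfacet
  facet normal 0.0000 1.0000 0.0000
    outer loop
      vertex 19.0 9.0 0.0
      vertex 5.0 9.0 21.0
      vertex 19.0 9.0 21.0
    endloop
  endfacet
  facet normal 1.0000 0.0000 0.0000
    outer loop
      vertex 5.0 9.0 0.0
      vertex 5.0 22.0 0.0
      vertex 5.0 22.0 21.0
    endloop
  endfacet
  facet normal 1.0000 0.0000 0.0000
    outer loop
      vertex 5.0 9.0 0.0
      vertex 5.0 22.0 21.0
      vertex 5.0 9.0 21.0
    endloop
  endfacet
  facet normal 0.0000 1.0000 0.0000
    outer loop
      vertex 5.0 22.0 0.0
      vertex 0.0 22.0 0.0
      vertex 0.0 22.0 21.0
    endloop
  endfacet
  facet normal 0.0000 1.0000 0.0000
    outer loop
      vertex 5.0 22.0 0.0
      vertex 0.0 22.0 21.0
      vertex 5.0 22.0 21.0
    endloop
  endfacet
  facet normal -1.0000 0.0000 0.0000
    outer loop
      vertex 0.0 22.0 0.0
      vertex 0.0 0.0 0.0
      vertex 0.0 0.0 21.0
    endloop
  endfacet
  facet normal -1.0000 0.0000 0.0000
    outer loop
      vertex 0.0 22.0 0.0
      vertex 0.0 0.0 21.0
      vertex 0.0 22.0 21.0
    endloop
  endfacet
endsolid part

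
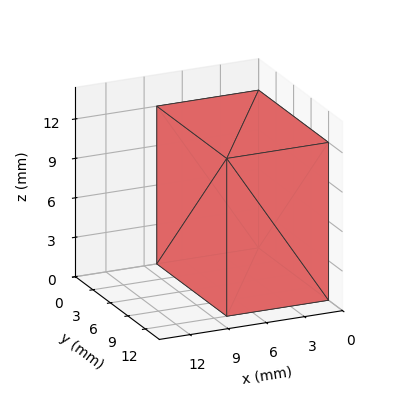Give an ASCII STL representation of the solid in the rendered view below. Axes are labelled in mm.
Reading the render: the shape is a rectangular box, roughly 8 × 12 mm footprint and 12 mm tall (dimensions read to the nearest mm from the axis ticks). For the STL, each face is triangulated and given an outward normal.

solid part
  facet normal 0.0000 0.0000 -1.0000
    outer loop
      vertex 8.00 12.00 0.00
      vertex 8.00 0.00 0.00
      vertex 0.00 0.00 0.00
    endloop
  endfacet
  facet normal 0.0000 0.0000 -1.0000
    outer loop
      vertex 0.00 12.00 0.00
      vertex 8.00 12.00 0.00
      vertex 0.00 0.00 0.00
    endloop
  endfacet
  facet normal 0.0000 0.0000 1.0000
    outer loop
      vertex 0.00 0.00 12.00
      vertex 8.00 0.00 12.00
      vertex 8.00 12.00 12.00
    endloop
  endfacet
  facet normal 0.0000 0.0000 1.0000
    outer loop
      vertex 0.00 0.00 12.00
      vertex 8.00 12.00 12.00
      vertex 0.00 12.00 12.00
    endloop
  endfacet
  facet normal 0.0000 -1.0000 0.0000
    outer loop
      vertex 0.00 0.00 0.00
      vertex 8.00 0.00 0.00
      vertex 8.00 0.00 12.00
    endloop
  endfacet
  facet normal 0.0000 -1.0000 0.0000
    outer loop
      vertex 0.00 0.00 0.00
      vertex 8.00 0.00 12.00
      vertex 0.00 0.00 12.00
    endloop
  endfacet
  facet normal 0.0000 1.0000 0.0000
    outer loop
      vertex 8.00 12.00 12.00
      vertex 8.00 12.00 0.00
      vertex 0.00 12.00 0.00
    endloop
  endfacet
  facet normal 0.0000 1.0000 0.0000
    outer loop
      vertex 0.00 12.00 12.00
      vertex 8.00 12.00 12.00
      vertex 0.00 12.00 0.00
    endloop
  endfacet
  facet normal -1.0000 0.0000 0.0000
    outer loop
      vertex 0.00 12.00 12.00
      vertex 0.00 12.00 0.00
      vertex 0.00 0.00 0.00
    endloop
  endfacet
  facet normal -1.0000 0.0000 0.0000
    outer loop
      vertex 0.00 0.00 12.00
      vertex 0.00 12.00 12.00
      vertex 0.00 0.00 0.00
    endloop
  endfacet
  facet normal 1.0000 0.0000 0.0000
    outer loop
      vertex 8.00 0.00 0.00
      vertex 8.00 12.00 0.00
      vertex 8.00 12.00 12.00
    endloop
  endfacet
  facet normal 1.0000 0.0000 0.0000
    outer loop
      vertex 8.00 0.00 0.00
      vertex 8.00 12.00 12.00
      vertex 8.00 0.00 12.00
    endloop
  endfacet
endsolid part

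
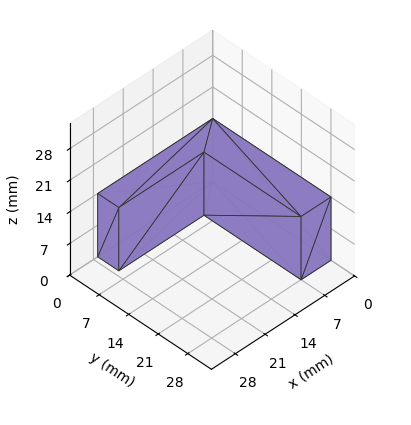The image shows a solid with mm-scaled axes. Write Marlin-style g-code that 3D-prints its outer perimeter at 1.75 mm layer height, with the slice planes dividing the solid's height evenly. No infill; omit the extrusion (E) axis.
Reading the render: the shape is an L-shaped prism: outer 27 × 28 mm, arm thicknesses ≈ 5 mm (horizontal) and 7 mm (vertical), extruded 14 mm in z (dimensions read to the nearest mm from the axis ticks). For the g-code, the solid's height is divided into equal slices at the stated Δz and each level perimeter traced with G1 moves after a G0 lift.

; perimeter-only toolpath
G21 ; units = mm
G90 ; absolute positioning
G28 ; home
; layer 1
G0 Z1.75
G0 X0.00 Y0.00
G1 X27.00 Y0.00
G1 X27.00 Y5.00
G1 X7.00 Y5.00
G1 X7.00 Y28.00
G1 X0.00 Y28.00
G1 X0.00 Y0.00
; layer 2
G0 Z3.50
G0 X0.00 Y0.00
G1 X27.00 Y0.00
G1 X27.00 Y5.00
G1 X7.00 Y5.00
G1 X7.00 Y28.00
G1 X0.00 Y28.00
G1 X0.00 Y0.00
; layer 3
G0 Z5.25
G0 X0.00 Y0.00
G1 X27.00 Y0.00
G1 X27.00 Y5.00
G1 X7.00 Y5.00
G1 X7.00 Y28.00
G1 X0.00 Y28.00
G1 X0.00 Y0.00
; layer 4
G0 Z7.00
G0 X0.00 Y0.00
G1 X27.00 Y0.00
G1 X27.00 Y5.00
G1 X7.00 Y5.00
G1 X7.00 Y28.00
G1 X0.00 Y28.00
G1 X0.00 Y0.00
; layer 5
G0 Z8.75
G0 X0.00 Y0.00
G1 X27.00 Y0.00
G1 X27.00 Y5.00
G1 X7.00 Y5.00
G1 X7.00 Y28.00
G1 X0.00 Y28.00
G1 X0.00 Y0.00
; layer 6
G0 Z10.50
G0 X0.00 Y0.00
G1 X27.00 Y0.00
G1 X27.00 Y5.00
G1 X7.00 Y5.00
G1 X7.00 Y28.00
G1 X0.00 Y28.00
G1 X0.00 Y0.00
; layer 7
G0 Z12.25
G0 X0.00 Y0.00
G1 X27.00 Y0.00
G1 X27.00 Y5.00
G1 X7.00 Y5.00
G1 X7.00 Y28.00
G1 X0.00 Y28.00
G1 X0.00 Y0.00
; layer 8
G0 Z14.00
G0 X0.00 Y0.00
G1 X27.00 Y0.00
G1 X27.00 Y5.00
G1 X7.00 Y5.00
G1 X7.00 Y28.00
G1 X0.00 Y28.00
G1 X0.00 Y0.00
M2 ; end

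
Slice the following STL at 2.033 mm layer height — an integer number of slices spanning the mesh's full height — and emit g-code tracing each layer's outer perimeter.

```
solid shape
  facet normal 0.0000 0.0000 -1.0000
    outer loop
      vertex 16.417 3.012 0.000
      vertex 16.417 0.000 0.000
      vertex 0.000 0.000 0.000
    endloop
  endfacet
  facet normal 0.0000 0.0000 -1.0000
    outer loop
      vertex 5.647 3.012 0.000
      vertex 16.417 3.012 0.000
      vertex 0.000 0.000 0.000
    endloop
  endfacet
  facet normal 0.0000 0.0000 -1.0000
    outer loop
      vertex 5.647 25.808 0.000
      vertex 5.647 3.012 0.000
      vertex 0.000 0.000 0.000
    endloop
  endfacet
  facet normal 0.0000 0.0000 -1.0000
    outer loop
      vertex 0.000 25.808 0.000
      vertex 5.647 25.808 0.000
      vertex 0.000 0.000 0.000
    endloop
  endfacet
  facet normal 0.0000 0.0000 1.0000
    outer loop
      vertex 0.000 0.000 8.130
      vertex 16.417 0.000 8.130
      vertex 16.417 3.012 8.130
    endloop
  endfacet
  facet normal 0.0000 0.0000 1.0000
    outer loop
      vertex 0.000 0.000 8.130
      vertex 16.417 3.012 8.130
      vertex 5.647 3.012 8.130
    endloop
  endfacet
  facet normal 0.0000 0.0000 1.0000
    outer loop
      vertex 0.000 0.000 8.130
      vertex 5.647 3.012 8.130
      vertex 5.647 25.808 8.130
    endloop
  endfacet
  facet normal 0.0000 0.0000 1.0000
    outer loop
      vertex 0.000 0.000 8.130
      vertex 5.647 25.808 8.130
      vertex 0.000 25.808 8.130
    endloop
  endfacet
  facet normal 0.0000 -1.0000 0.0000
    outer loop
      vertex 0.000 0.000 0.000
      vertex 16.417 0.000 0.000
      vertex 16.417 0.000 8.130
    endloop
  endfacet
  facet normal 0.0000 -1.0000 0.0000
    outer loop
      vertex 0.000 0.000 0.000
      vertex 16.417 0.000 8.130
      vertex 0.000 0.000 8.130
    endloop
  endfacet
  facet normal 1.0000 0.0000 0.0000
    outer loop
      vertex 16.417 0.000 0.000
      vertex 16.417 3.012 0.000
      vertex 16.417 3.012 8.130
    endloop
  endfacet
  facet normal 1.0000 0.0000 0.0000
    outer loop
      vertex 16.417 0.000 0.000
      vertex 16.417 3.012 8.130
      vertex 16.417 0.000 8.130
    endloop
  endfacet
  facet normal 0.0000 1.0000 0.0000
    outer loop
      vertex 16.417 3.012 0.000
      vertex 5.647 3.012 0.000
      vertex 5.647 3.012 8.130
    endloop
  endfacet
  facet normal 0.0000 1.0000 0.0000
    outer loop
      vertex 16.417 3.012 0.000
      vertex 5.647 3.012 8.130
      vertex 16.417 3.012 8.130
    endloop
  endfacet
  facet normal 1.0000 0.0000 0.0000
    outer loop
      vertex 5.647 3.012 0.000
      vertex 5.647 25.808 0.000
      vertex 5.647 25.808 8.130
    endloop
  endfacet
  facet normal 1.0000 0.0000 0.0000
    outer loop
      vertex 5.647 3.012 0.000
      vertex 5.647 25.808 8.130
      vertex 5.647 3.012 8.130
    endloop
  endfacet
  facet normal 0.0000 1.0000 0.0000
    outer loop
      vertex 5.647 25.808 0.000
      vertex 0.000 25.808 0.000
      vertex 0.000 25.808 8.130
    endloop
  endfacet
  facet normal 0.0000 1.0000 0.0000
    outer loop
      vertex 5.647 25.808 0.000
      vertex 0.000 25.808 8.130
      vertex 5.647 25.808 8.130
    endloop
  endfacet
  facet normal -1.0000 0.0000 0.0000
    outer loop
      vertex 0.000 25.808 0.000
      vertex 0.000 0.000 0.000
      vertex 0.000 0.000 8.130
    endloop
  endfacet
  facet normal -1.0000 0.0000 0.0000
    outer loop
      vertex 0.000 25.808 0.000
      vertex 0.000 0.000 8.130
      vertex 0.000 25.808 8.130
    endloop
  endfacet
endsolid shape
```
; perimeter-only toolpath
G21 ; units = mm
G90 ; absolute positioning
G28 ; home
; layer 1
G0 Z2.033
G0 X0.000 Y0.000
G1 X16.417 Y0.000
G1 X16.417 Y3.012
G1 X5.647 Y3.012
G1 X5.647 Y25.808
G1 X0.000 Y25.808
G1 X0.000 Y0.000
; layer 2
G0 Z4.065
G0 X0.000 Y0.000
G1 X16.417 Y0.000
G1 X16.417 Y3.012
G1 X5.647 Y3.012
G1 X5.647 Y25.808
G1 X0.000 Y25.808
G1 X0.000 Y0.000
; layer 3
G0 Z6.098
G0 X0.000 Y0.000
G1 X16.417 Y0.000
G1 X16.417 Y3.012
G1 X5.647 Y3.012
G1 X5.647 Y25.808
G1 X0.000 Y25.808
G1 X0.000 Y0.000
; layer 4
G0 Z8.130
G0 X0.000 Y0.000
G1 X16.417 Y0.000
G1 X16.417 Y3.012
G1 X5.647 Y3.012
G1 X5.647 Y25.808
G1 X0.000 Y25.808
G1 X0.000 Y0.000
M2 ; end

The solid is an L-shaped prism: outer 16.4 × 25.8 mm, arm thicknesses ≈ 3.01 mm (horizontal) and 5.65 mm (vertical), extruded 8.13 mm in z. Slicing at Δz = 2.033 mm — 4 equal slices spanning the solid's height, so layer i sits at z = i·h/4 — gives 4 non-empty perimeters. Each is a 6-segment closed polygon; G0 lifts to the layer z and rapids to the start vertex, then G1 traces the edges.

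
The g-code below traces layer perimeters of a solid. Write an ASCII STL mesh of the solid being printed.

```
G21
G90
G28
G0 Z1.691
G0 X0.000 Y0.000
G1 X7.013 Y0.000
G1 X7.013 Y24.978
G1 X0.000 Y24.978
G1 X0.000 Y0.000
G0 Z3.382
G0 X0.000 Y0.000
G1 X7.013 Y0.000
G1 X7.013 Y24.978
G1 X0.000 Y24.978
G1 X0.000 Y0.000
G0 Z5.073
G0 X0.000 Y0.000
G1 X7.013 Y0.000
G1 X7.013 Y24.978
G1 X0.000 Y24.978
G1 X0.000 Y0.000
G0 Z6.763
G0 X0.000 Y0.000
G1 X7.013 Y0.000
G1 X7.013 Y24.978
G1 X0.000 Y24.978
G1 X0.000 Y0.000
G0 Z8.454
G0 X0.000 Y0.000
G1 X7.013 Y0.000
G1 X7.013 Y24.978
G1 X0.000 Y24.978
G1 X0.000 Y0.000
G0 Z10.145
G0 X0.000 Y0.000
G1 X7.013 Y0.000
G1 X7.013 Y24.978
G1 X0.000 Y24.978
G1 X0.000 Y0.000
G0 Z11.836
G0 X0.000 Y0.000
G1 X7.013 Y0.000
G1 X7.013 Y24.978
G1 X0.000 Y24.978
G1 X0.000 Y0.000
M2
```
solid part
  facet normal 0.0000 0.0000 -1.0000
    outer loop
      vertex 7.013 24.978 0.000
      vertex 7.013 0.000 0.000
      vertex 0.000 0.000 0.000
    endloop
  endfacet
  facet normal 0.0000 0.0000 -1.0000
    outer loop
      vertex 0.000 24.978 0.000
      vertex 7.013 24.978 0.000
      vertex 0.000 0.000 0.000
    endloop
  endfacet
  facet normal 0.0000 0.0000 1.0000
    outer loop
      vertex 0.000 0.000 11.836
      vertex 7.013 0.000 11.836
      vertex 7.013 24.978 11.836
    endloop
  endfacet
  facet normal 0.0000 0.0000 1.0000
    outer loop
      vertex 0.000 0.000 11.836
      vertex 7.013 24.978 11.836
      vertex 0.000 24.978 11.836
    endloop
  endfacet
  facet normal 0.0000 -1.0000 0.0000
    outer loop
      vertex 0.000 0.000 0.000
      vertex 7.013 0.000 0.000
      vertex 7.013 0.000 11.836
    endloop
  endfacet
  facet normal 0.0000 -1.0000 0.0000
    outer loop
      vertex 0.000 0.000 0.000
      vertex 7.013 0.000 11.836
      vertex 0.000 0.000 11.836
    endloop
  endfacet
  facet normal 0.0000 1.0000 0.0000
    outer loop
      vertex 7.013 24.978 11.836
      vertex 7.013 24.978 0.000
      vertex 0.000 24.978 0.000
    endloop
  endfacet
  facet normal 0.0000 1.0000 0.0000
    outer loop
      vertex 0.000 24.978 11.836
      vertex 7.013 24.978 11.836
      vertex 0.000 24.978 0.000
    endloop
  endfacet
  facet normal -1.0000 0.0000 0.0000
    outer loop
      vertex 0.000 24.978 11.836
      vertex 0.000 24.978 0.000
      vertex 0.000 0.000 0.000
    endloop
  endfacet
  facet normal -1.0000 0.0000 0.0000
    outer loop
      vertex 0.000 0.000 11.836
      vertex 0.000 24.978 11.836
      vertex 0.000 0.000 0.000
    endloop
  endfacet
  facet normal 1.0000 0.0000 0.0000
    outer loop
      vertex 7.013 0.000 0.000
      vertex 7.013 24.978 0.000
      vertex 7.013 24.978 11.836
    endloop
  endfacet
  facet normal 1.0000 0.0000 0.0000
    outer loop
      vertex 7.013 0.000 0.000
      vertex 7.013 24.978 11.836
      vertex 7.013 0.000 11.836
    endloop
  endfacet
endsolid part

The G0 Z moves step by Δz≈1.691 mm. Every layer's G1 loop is the same polygon, so the solid is a straight extrusion of it from z=0 to z≈11.8. Closing with flat bottom and top caps and triangulating gives 12 facets — a rectangular box, roughly 7.01 × 25 mm footprint and 11.8 mm tall.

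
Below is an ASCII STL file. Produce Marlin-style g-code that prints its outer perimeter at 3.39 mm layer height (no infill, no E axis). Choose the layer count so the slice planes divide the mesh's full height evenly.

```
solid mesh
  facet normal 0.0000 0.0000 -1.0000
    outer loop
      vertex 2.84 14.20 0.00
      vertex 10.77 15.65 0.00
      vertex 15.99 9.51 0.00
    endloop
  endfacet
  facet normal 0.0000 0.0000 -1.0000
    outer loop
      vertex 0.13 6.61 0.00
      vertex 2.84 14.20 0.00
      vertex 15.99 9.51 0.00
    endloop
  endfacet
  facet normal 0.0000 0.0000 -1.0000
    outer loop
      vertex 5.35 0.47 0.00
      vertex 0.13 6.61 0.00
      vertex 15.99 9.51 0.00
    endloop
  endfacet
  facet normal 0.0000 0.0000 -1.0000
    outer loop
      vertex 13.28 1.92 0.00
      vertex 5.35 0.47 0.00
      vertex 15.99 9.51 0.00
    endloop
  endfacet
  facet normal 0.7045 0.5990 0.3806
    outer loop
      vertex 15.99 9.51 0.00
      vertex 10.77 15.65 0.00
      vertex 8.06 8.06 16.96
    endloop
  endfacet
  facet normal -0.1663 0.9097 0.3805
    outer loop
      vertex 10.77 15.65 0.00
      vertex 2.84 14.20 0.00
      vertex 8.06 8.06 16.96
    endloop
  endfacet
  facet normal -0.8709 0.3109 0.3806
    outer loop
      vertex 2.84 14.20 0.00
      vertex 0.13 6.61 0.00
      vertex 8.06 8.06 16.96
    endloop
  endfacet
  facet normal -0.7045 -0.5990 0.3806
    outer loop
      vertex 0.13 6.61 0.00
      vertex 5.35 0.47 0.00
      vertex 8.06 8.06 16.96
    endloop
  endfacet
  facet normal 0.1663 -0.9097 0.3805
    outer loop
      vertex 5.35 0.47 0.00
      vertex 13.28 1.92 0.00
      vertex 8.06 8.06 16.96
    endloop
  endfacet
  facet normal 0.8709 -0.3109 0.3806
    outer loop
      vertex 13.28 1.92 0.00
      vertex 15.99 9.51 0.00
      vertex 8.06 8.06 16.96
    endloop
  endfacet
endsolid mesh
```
; perimeter-only toolpath
G21 ; units = mm
G90 ; absolute positioning
G28 ; home
; layer 1
G0 Z3.39
G0 X14.40 Y9.22
G1 X10.23 Y14.13
G1 X3.88 Y12.97
G1 X1.72 Y6.90
G1 X5.89 Y1.99
G1 X12.24 Y3.15
G1 X14.40 Y9.22
; layer 2
G0 Z6.78
G0 X12.82 Y8.93
G1 X9.69 Y12.61
G1 X4.93 Y11.74
G1 X3.30 Y7.19
G1 X6.43 Y3.51
G1 X11.19 Y4.38
G1 X12.82 Y8.93
; layer 3
G0 Z10.18
G0 X11.23 Y8.64
G1 X9.14 Y11.10
G1 X5.97 Y10.52
G1 X4.89 Y7.48
G1 X6.98 Y5.02
G1 X10.15 Y5.60
G1 X11.23 Y8.64
; layer 4
G0 Z13.57
G0 X9.65 Y8.35
G1 X8.60 Y9.58
G1 X7.02 Y9.29
G1 X6.47 Y7.77
G1 X7.52 Y6.54
G1 X9.10 Y6.83
G1 X9.65 Y8.35
M2 ; end

The solid is a regular 6-sided pyramid, base circumscribed radius ≈ 8.06 mm, apex at z ≈ 17 mm. Slicing at Δz = 3.39 mm — 5 equal slices spanning the solid's height, so layer i sits at z = i·h/5 — gives 4 non-empty perimeters. Each is a 6-segment closed polygon; G0 lifts to the layer z and rapids to the start vertex, then G1 traces the edges. The cross-section shrinks linearly with z (the slice at the apex is degenerate and omitted).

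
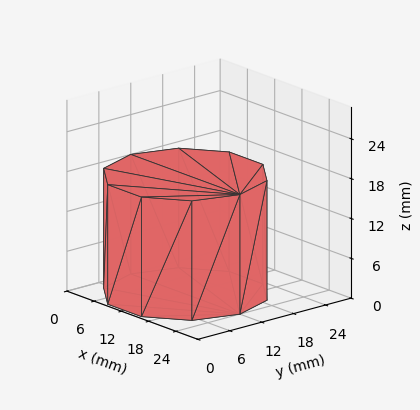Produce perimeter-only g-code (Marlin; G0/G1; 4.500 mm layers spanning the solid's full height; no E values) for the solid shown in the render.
Reading the render: the shape is a regular 10-sided prism (a cylinder approximated with 10 flat sides), circumscribed radius ≈ 12 mm, height ≈ 18 mm (dimensions read to the nearest mm from the axis ticks). For the g-code, the solid's height is divided into equal slices at the stated Δz and each level perimeter traced with G1 moves after a G0 lift.

; perimeter-only toolpath
G21 ; units = mm
G90 ; absolute positioning
G28 ; home
; layer 1
G0 Z4.500
G0 X24.000 Y12.000
G1 X21.708 Y19.053
G1 X15.708 Y23.413
G1 X8.292 Y23.413
G1 X2.292 Y19.053
G1 X0.000 Y12.000
G1 X2.292 Y4.947
G1 X8.292 Y0.587
G1 X15.708 Y0.587
G1 X21.708 Y4.947
G1 X24.000 Y12.000
; layer 2
G0 Z9.000
G0 X24.000 Y12.000
G1 X21.708 Y19.053
G1 X15.708 Y23.413
G1 X8.292 Y23.413
G1 X2.292 Y19.053
G1 X0.000 Y12.000
G1 X2.292 Y4.947
G1 X8.292 Y0.587
G1 X15.708 Y0.587
G1 X21.708 Y4.947
G1 X24.000 Y12.000
; layer 3
G0 Z13.500
G0 X24.000 Y12.000
G1 X21.708 Y19.053
G1 X15.708 Y23.413
G1 X8.292 Y23.413
G1 X2.292 Y19.053
G1 X0.000 Y12.000
G1 X2.292 Y4.947
G1 X8.292 Y0.587
G1 X15.708 Y0.587
G1 X21.708 Y4.947
G1 X24.000 Y12.000
; layer 4
G0 Z18.000
G0 X24.000 Y12.000
G1 X21.708 Y19.053
G1 X15.708 Y23.413
G1 X8.292 Y23.413
G1 X2.292 Y19.053
G1 X0.000 Y12.000
G1 X2.292 Y4.947
G1 X8.292 Y0.587
G1 X15.708 Y0.587
G1 X21.708 Y4.947
G1 X24.000 Y12.000
M2 ; end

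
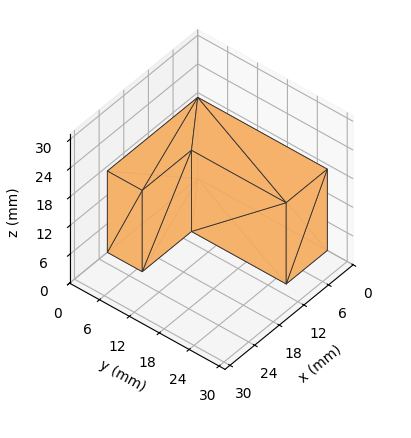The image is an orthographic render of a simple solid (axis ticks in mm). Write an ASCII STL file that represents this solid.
Reading the render: the shape is an L-shaped prism: outer 22 × 26 mm, arm thicknesses ≈ 7 mm (horizontal) and 10 mm (vertical), extruded 17 mm in z (dimensions read to the nearest mm from the axis ticks). For the STL, each face is triangulated and given an outward normal.

solid part
  facet normal 0.0000 0.0000 -1.0000
    outer loop
      vertex 22.00 7.00 0.00
      vertex 22.00 0.00 0.00
      vertex 0.00 0.00 0.00
    endloop
  endfacet
  facet normal 0.0000 0.0000 -1.0000
    outer loop
      vertex 10.00 7.00 0.00
      vertex 22.00 7.00 0.00
      vertex 0.00 0.00 0.00
    endloop
  endfacet
  facet normal 0.0000 0.0000 -1.0000
    outer loop
      vertex 10.00 26.00 0.00
      vertex 10.00 7.00 0.00
      vertex 0.00 0.00 0.00
    endloop
  endfacet
  facet normal 0.0000 0.0000 -1.0000
    outer loop
      vertex 0.00 26.00 0.00
      vertex 10.00 26.00 0.00
      vertex 0.00 0.00 0.00
    endloop
  endfacet
  facet normal 0.0000 0.0000 1.0000
    outer loop
      vertex 0.00 0.00 17.00
      vertex 22.00 0.00 17.00
      vertex 22.00 7.00 17.00
    endloop
  endfacet
  facet normal 0.0000 0.0000 1.0000
    outer loop
      vertex 0.00 0.00 17.00
      vertex 22.00 7.00 17.00
      vertex 10.00 7.00 17.00
    endloop
  endfacet
  facet normal 0.0000 0.0000 1.0000
    outer loop
      vertex 0.00 0.00 17.00
      vertex 10.00 7.00 17.00
      vertex 10.00 26.00 17.00
    endloop
  endfacet
  facet normal 0.0000 0.0000 1.0000
    outer loop
      vertex 0.00 0.00 17.00
      vertex 10.00 26.00 17.00
      vertex 0.00 26.00 17.00
    endloop
  endfacet
  facet normal 0.0000 -1.0000 0.0000
    outer loop
      vertex 0.00 0.00 0.00
      vertex 22.00 0.00 0.00
      vertex 22.00 0.00 17.00
    endloop
  endfacet
  facet normal 0.0000 -1.0000 0.0000
    outer loop
      vertex 0.00 0.00 0.00
      vertex 22.00 0.00 17.00
      vertex 0.00 0.00 17.00
    endloop
  endfacet
  facet normal 1.0000 0.0000 0.0000
    outer loop
      vertex 22.00 0.00 0.00
      vertex 22.00 7.00 0.00
      vertex 22.00 7.00 17.00
    endloop
  endfacet
  facet normal 1.0000 0.0000 0.0000
    outer loop
      vertex 22.00 0.00 0.00
      vertex 22.00 7.00 17.00
      vertex 22.00 0.00 17.00
    endloop
  endfacet
  facet normal 0.0000 1.0000 0.0000
    outer loop
      vertex 22.00 7.00 0.00
      vertex 10.00 7.00 0.00
      vertex 10.00 7.00 17.00
    endloop
  endfacet
  facet normal 0.0000 1.0000 0.0000
    outer loop
      vertex 22.00 7.00 0.00
      vertex 10.00 7.00 17.00
      vertex 22.00 7.00 17.00
    endloop
  endfacet
  facet normal 1.0000 0.0000 0.0000
    outer loop
      vertex 10.00 7.00 0.00
      vertex 10.00 26.00 0.00
      vertex 10.00 26.00 17.00
    endloop
  endfacet
  facet normal 1.0000 0.0000 0.0000
    outer loop
      vertex 10.00 7.00 0.00
      vertex 10.00 26.00 17.00
      vertex 10.00 7.00 17.00
    endloop
  endfacet
  facet normal 0.0000 1.0000 0.0000
    outer loop
      vertex 10.00 26.00 0.00
      vertex 0.00 26.00 0.00
      vertex 0.00 26.00 17.00
    endloop
  endfacet
  facet normal 0.0000 1.0000 0.0000
    outer loop
      vertex 10.00 26.00 0.00
      vertex 0.00 26.00 17.00
      vertex 10.00 26.00 17.00
    endloop
  endfacet
  facet normal -1.0000 0.0000 0.0000
    outer loop
      vertex 0.00 26.00 0.00
      vertex 0.00 0.00 0.00
      vertex 0.00 0.00 17.00
    endloop
  endfacet
  facet normal -1.0000 0.0000 0.0000
    outer loop
      vertex 0.00 26.00 0.00
      vertex 0.00 0.00 17.00
      vertex 0.00 26.00 17.00
    endloop
  endfacet
endsolid part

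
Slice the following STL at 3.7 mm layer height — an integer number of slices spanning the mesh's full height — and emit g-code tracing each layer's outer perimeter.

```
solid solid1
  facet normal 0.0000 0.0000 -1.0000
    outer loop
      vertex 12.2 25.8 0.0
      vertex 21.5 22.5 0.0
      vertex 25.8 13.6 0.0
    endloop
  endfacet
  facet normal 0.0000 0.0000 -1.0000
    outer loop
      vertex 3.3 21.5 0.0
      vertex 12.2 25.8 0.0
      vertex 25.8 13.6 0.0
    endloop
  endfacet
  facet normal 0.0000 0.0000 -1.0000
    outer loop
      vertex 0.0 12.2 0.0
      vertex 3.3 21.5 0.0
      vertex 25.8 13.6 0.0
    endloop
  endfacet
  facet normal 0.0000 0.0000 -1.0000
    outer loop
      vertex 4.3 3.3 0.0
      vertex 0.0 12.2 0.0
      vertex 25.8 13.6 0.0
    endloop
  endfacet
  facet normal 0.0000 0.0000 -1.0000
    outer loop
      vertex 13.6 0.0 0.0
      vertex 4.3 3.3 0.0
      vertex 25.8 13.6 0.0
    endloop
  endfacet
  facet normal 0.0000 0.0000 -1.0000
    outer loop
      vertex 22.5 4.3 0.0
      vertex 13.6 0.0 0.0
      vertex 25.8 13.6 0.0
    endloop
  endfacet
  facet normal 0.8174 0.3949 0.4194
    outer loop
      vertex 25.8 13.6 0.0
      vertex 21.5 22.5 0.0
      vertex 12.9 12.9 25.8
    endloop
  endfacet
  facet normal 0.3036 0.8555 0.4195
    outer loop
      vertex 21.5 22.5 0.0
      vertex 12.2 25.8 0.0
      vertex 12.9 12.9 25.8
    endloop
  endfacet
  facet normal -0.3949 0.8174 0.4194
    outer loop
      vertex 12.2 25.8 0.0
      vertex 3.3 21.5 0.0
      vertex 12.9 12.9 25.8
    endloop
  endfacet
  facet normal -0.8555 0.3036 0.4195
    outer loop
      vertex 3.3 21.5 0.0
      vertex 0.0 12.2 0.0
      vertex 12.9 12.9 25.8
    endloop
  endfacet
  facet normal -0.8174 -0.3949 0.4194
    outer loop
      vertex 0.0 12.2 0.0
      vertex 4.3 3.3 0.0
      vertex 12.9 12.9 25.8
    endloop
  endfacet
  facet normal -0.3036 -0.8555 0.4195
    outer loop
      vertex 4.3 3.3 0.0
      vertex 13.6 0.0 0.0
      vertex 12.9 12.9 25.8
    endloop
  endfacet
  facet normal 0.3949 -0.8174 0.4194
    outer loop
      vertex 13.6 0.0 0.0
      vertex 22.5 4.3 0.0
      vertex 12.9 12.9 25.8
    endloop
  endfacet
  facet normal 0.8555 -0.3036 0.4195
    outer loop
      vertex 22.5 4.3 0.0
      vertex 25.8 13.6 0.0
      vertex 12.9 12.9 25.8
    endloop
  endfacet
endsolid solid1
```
; perimeter-only toolpath
G21 ; units = mm
G90 ; absolute positioning
G28 ; home
; layer 1
G0 Z3.7
G0 X24.0 Y13.5
G1 X20.3 Y21.1
G1 X12.3 Y24.0
G1 X4.7 Y20.3
G1 X1.8 Y12.3
G1 X5.5 Y4.7
G1 X13.5 Y1.8
G1 X21.1 Y5.5
G1 X24.0 Y13.5
; layer 2
G0 Z7.4
G0 X22.1 Y13.4
G1 X19.0 Y19.8
G1 X12.4 Y22.1
G1 X6.0 Y19.0
G1 X3.7 Y12.4
G1 X6.8 Y6.0
G1 X13.4 Y3.7
G1 X19.8 Y6.8
G1 X22.1 Y13.4
; layer 3
G0 Z11.1
G0 X20.3 Y13.3
G1 X17.8 Y18.4
G1 X12.5 Y20.3
G1 X7.4 Y17.8
G1 X5.5 Y12.5
G1 X8.0 Y7.4
G1 X13.3 Y5.5
G1 X18.4 Y8.0
G1 X20.3 Y13.3
; layer 4
G0 Z14.7
G0 X18.4 Y13.2
G1 X16.6 Y17.0
G1 X12.6 Y18.4
G1 X8.8 Y16.6
G1 X7.4 Y12.6
G1 X9.2 Y8.8
G1 X13.2 Y7.4
G1 X17.0 Y9.2
G1 X18.4 Y13.2
; layer 5
G0 Z18.4
G0 X16.6 Y13.1
G1 X15.4 Y15.6
G1 X12.7 Y16.6
G1 X10.2 Y15.4
G1 X9.2 Y12.7
G1 X10.4 Y10.2
G1 X13.1 Y9.2
G1 X15.6 Y10.4
G1 X16.6 Y13.1
; layer 6
G0 Z22.1
G0 X14.7 Y13.0
G1 X14.1 Y14.3
G1 X12.8 Y14.7
G1 X11.5 Y14.1
G1 X11.1 Y12.8
G1 X11.7 Y11.5
G1 X13.0 Y11.1
G1 X14.3 Y11.7
G1 X14.7 Y13.0
M2 ; end

The solid is a regular 8-sided pyramid, base circumscribed radius ≈ 12.9 mm, apex at z ≈ 25.8 mm. Slicing at Δz = 3.7 mm — 7 equal slices spanning the solid's height, so layer i sits at z = i·h/7 — gives 6 non-empty perimeters. Each is a 8-segment closed polygon; G0 lifts to the layer z and rapids to the start vertex, then G1 traces the edges. The cross-section shrinks linearly with z (the slice at the apex is degenerate and omitted).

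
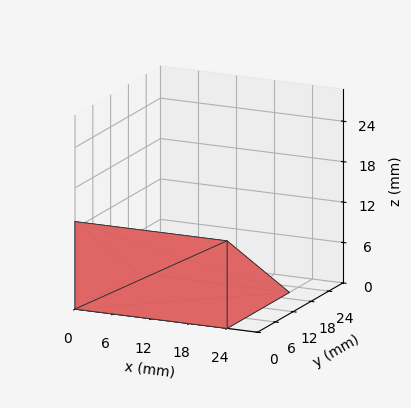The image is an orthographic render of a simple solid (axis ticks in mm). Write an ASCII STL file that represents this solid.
Reading the render: the shape is a wedge (ramp): 24 × 21 mm base, rising to 13 mm along the y=0 edge and sloping linearly to z=0 at y=21 (dimensions read to the nearest mm from the axis ticks). For the STL, each face is triangulated and given an outward normal.

solid part
  facet normal 0.0000 0.0000 -1.0000
    outer loop
      vertex 24.00 21.00 0.00
      vertex 24.00 0.00 0.00
      vertex 0.00 0.00 0.00
    endloop
  endfacet
  facet normal 0.0000 0.0000 -1.0000
    outer loop
      vertex 0.00 21.00 0.00
      vertex 24.00 21.00 0.00
      vertex 0.00 0.00 0.00
    endloop
  endfacet
  facet normal 0.0000 -1.0000 0.0000
    outer loop
      vertex 0.00 0.00 0.00
      vertex 24.00 0.00 0.00
      vertex 24.00 0.00 13.00
    endloop
  endfacet
  facet normal 0.0000 -1.0000 0.0000
    outer loop
      vertex 0.00 0.00 0.00
      vertex 24.00 0.00 13.00
      vertex 0.00 0.00 13.00
    endloop
  endfacet
  facet normal 0.0000 0.5264 0.8503
    outer loop
      vertex 0.00 0.00 13.00
      vertex 24.00 0.00 13.00
      vertex 24.00 21.00 0.00
    endloop
  endfacet
  facet normal 0.0000 0.5264 0.8503
    outer loop
      vertex 0.00 0.00 13.00
      vertex 24.00 21.00 0.00
      vertex 0.00 21.00 0.00
    endloop
  endfacet
  facet normal -1.0000 0.0000 0.0000
    outer loop
      vertex 0.00 0.00 13.00
      vertex 0.00 21.00 0.00
      vertex 0.00 0.00 0.00
    endloop
  endfacet
  facet normal 1.0000 0.0000 0.0000
    outer loop
      vertex 24.00 0.00 0.00
      vertex 24.00 21.00 0.00
      vertex 24.00 0.00 13.00
    endloop
  endfacet
endsolid part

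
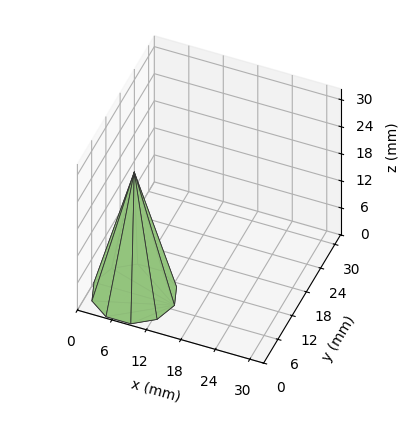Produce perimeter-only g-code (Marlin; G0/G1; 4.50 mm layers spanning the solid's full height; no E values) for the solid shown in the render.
Reading the render: the shape is a regular 10-sided pyramid, base circumscribed radius ≈ 7 mm, apex at z ≈ 27 mm (dimensions read to the nearest mm from the axis ticks). For the g-code, the solid's height is divided into equal slices at the stated Δz and each level perimeter traced with G1 moves after a G0 lift.

; perimeter-only toolpath
G21 ; units = mm
G90 ; absolute positioning
G28 ; home
; layer 1
G0 Z4.50
G0 X12.83 Y7.00
G1 X11.72 Y10.42
G1 X8.80 Y12.55
G1 X5.20 Y12.55
G1 X2.28 Y10.42
G1 X1.17 Y7.00
G1 X2.28 Y3.58
G1 X5.20 Y1.45
G1 X8.80 Y1.45
G1 X11.72 Y3.58
G1 X12.83 Y7.00
; layer 2
G0 Z9.00
G0 X11.67 Y7.00
G1 X10.77 Y9.74
G1 X8.44 Y11.44
G1 X5.56 Y11.44
G1 X3.23 Y9.74
G1 X2.33 Y7.00
G1 X3.23 Y4.26
G1 X5.56 Y2.56
G1 X8.44 Y2.56
G1 X10.77 Y4.26
G1 X11.67 Y7.00
; layer 3
G0 Z13.50
G0 X10.50 Y7.00
G1 X9.83 Y9.05
G1 X8.08 Y10.33
G1 X5.92 Y10.33
G1 X4.17 Y9.05
G1 X3.50 Y7.00
G1 X4.17 Y4.95
G1 X5.92 Y3.67
G1 X8.08 Y3.67
G1 X9.83 Y4.95
G1 X10.50 Y7.00
; layer 4
G0 Z18.00
G0 X9.33 Y7.00
G1 X8.89 Y8.37
G1 X7.72 Y9.22
G1 X6.28 Y9.22
G1 X5.11 Y8.37
G1 X4.67 Y7.00
G1 X5.11 Y5.63
G1 X6.28 Y4.78
G1 X7.72 Y4.78
G1 X8.89 Y5.63
G1 X9.33 Y7.00
; layer 5
G0 Z22.50
G0 X8.17 Y7.00
G1 X7.94 Y7.69
G1 X7.36 Y8.11
G1 X6.64 Y8.11
G1 X6.06 Y7.69
G1 X5.83 Y7.00
G1 X6.06 Y6.32
G1 X6.64 Y5.89
G1 X7.36 Y5.89
G1 X7.94 Y6.32
G1 X8.17 Y7.00
M2 ; end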